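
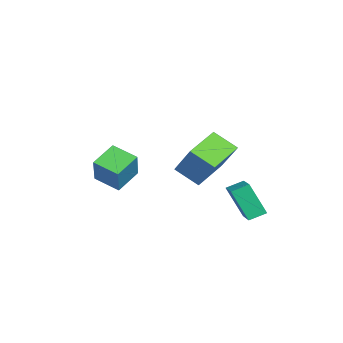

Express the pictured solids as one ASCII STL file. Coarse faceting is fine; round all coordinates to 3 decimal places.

solid 
facet normal -0.502 -0.317 -0.805
outer loop
vertex -2.901 0.045 -2.498
vertex -4.516 1.303 -1.986
vertex -2.288 1.166 -3.321
endloop
endfacet
facet normal 0.765 -0.596 -0.242
outer loop
vertex -1.224 1.837 -1.614
vertex -2.901 0.045 -2.498
vertex -2.288 1.166 -3.321
endloop
endfacet
facet normal -0.502 -0.317 -0.805
outer loop
vertex -2.288 1.166 -3.321
vertex -4.516 1.303 -1.986
vertex -3.903 2.424 -2.809
endloop
endfacet
facet normal 0.403 0.738 -0.541
outer loop
vertex -3.903 2.424 -2.809
vertex -1.224 1.837 -1.614
vertex -2.288 1.166 -3.321
endloop
endfacet
facet normal -0.403 -0.738 0.541
outer loop
vertex -2.901 0.045 -2.498
vertex -3.452 1.974 -0.279
vertex -4.516 1.303 -1.986
endloop
endfacet
facet normal 0.765 -0.596 -0.242
outer loop
vertex -1.837 0.716 -0.791
vertex -2.901 0.045 -2.498
vertex -1.224 1.837 -1.614
endloop
endfacet
facet normal -0.403 -0.738 0.541
outer loop
vertex -1.837 0.716 -0.791
vertex -3.452 1.974 -0.279
vertex -2.901 0.045 -2.498
endloop
endfacet
facet normal -0.765 0.596 0.242
outer loop
vertex -4.516 1.303 -1.986
vertex -3.452 1.974 -0.279
vertex -3.903 2.424 -2.809
endloop
endfacet
facet normal 0.403 0.738 -0.541
outer loop
vertex -2.839 3.095 -1.102
vertex -1.224 1.837 -1.614
vertex -3.903 2.424 -2.809
endloop
endfacet
facet normal -0.765 0.596 0.242
outer loop
vertex -3.903 2.424 -2.809
vertex -3.452 1.974 -0.279
vertex -2.839 3.095 -1.102
endloop
endfacet
facet normal 0.502 0.317 0.805
outer loop
vertex -2.839 3.095 -1.102
vertex -1.837 0.716 -0.791
vertex -1.224 1.837 -1.614
endloop
endfacet
facet normal 0.502 0.317 0.805
outer loop
vertex -3.452 1.974 -0.279
vertex -1.837 0.716 -0.791
vertex -2.839 3.095 -1.102
endloop
endfacet
facet normal -0.648 0.631 0.428
outer loop
vertex 1.29 -3.041 1.183
vertex 2.053 -1.971 0.761
vertex 0.388 -2.975 -0.28
endloop
endfacet
facet normal -0.553 -0.775 0.306
outer loop
vertex 1.327 -3.889 -0.901
vertex 1.29 -3.041 1.183
vertex 0.388 -2.975 -0.28
endloop
endfacet
facet normal -0.648 0.631 0.428
outer loop
vertex 0.388 -2.975 -0.28
vertex 2.053 -1.971 0.761
vertex 1.151 -1.905 -0.702
endloop
endfacet
facet normal -0.525 0.039 -0.850
outer loop
vertex 1.151 -1.905 -0.702
vertex 1.327 -3.889 -0.901
vertex 0.388 -2.975 -0.28
endloop
endfacet
facet normal 0.525 -0.039 0.850
outer loop
vertex 1.29 -3.041 1.183
vertex 2.992 -2.885 0.14
vertex 2.053 -1.971 0.761
endloop
endfacet
facet normal -0.553 -0.775 0.306
outer loop
vertex 2.229 -3.955 0.562
vertex 1.29 -3.041 1.183
vertex 1.327 -3.889 -0.901
endloop
endfacet
facet normal 0.525 -0.039 0.850
outer loop
vertex 2.229 -3.955 0.562
vertex 2.992 -2.885 0.14
vertex 1.29 -3.041 1.183
endloop
endfacet
facet normal 0.553 0.775 -0.306
outer loop
vertex 2.053 -1.971 0.761
vertex 2.992 -2.885 0.14
vertex 1.151 -1.905 -0.702
endloop
endfacet
facet normal -0.525 0.039 -0.850
outer loop
vertex 2.09 -2.819 -1.323
vertex 1.327 -3.889 -0.901
vertex 1.151 -1.905 -0.702
endloop
endfacet
facet normal 0.553 0.775 -0.306
outer loop
vertex 1.151 -1.905 -0.702
vertex 2.992 -2.885 0.14
vertex 2.09 -2.819 -1.323
endloop
endfacet
facet normal 0.648 -0.631 -0.428
outer loop
vertex 2.09 -2.819 -1.323
vertex 2.229 -3.955 0.562
vertex 1.327 -3.889 -0.901
endloop
endfacet
facet normal 0.648 -0.631 -0.428
outer loop
vertex 2.992 -2.885 0.14
vertex 2.229 -3.955 0.562
vertex 2.09 -2.819 -1.323
endloop
endfacet
facet normal -0.944 -0.051 -0.327
outer loop
vertex 0.466 2.195 -2.159
vertex 0.298 3.049 -1.806
vertex 0.986 2.967 -3.78
endloop
endfacet
facet normal 0.179 -0.909 -0.376
outer loop
vertex 2.562 3.051 -3.234
vertex 0.466 2.195 -2.159
vertex 0.986 2.967 -3.78
endloop
endfacet
facet normal -0.944 -0.051 -0.327
outer loop
vertex 0.986 2.967 -3.78
vertex 0.298 3.049 -1.806
vertex 0.818 3.822 -3.427
endloop
endfacet
facet normal 0.278 0.413 -0.867
outer loop
vertex 0.818 3.822 -3.427
vertex 2.562 3.051 -3.234
vertex 0.986 2.967 -3.78
endloop
endfacet
facet normal -0.278 -0.413 0.867
outer loop
vertex 0.466 2.195 -2.159
vertex 1.874 3.133 -1.26
vertex 0.298 3.049 -1.806
endloop
endfacet
facet normal 0.178 -0.909 -0.376
outer loop
vertex 2.042 2.278 -1.613
vertex 0.466 2.195 -2.159
vertex 2.562 3.051 -3.234
endloop
endfacet
facet normal -0.279 -0.413 0.867
outer loop
vertex 2.042 2.278 -1.613
vertex 1.874 3.133 -1.26
vertex 0.466 2.195 -2.159
endloop
endfacet
facet normal -0.179 0.909 0.376
outer loop
vertex 0.298 3.049 -1.806
vertex 1.874 3.133 -1.26
vertex 0.818 3.822 -3.427
endloop
endfacet
facet normal 0.279 0.413 -0.867
outer loop
vertex 2.394 3.905 -2.881
vertex 2.562 3.051 -3.234
vertex 0.818 3.822 -3.427
endloop
endfacet
facet normal -0.178 0.909 0.376
outer loop
vertex 0.818 3.822 -3.427
vertex 1.874 3.133 -1.26
vertex 2.394 3.905 -2.881
endloop
endfacet
facet normal 0.944 0.051 0.327
outer loop
vertex 2.394 3.905 -2.881
vertex 2.042 2.278 -1.613
vertex 2.562 3.051 -3.234
endloop
endfacet
facet normal 0.944 0.051 0.327
outer loop
vertex 1.874 3.133 -1.26
vertex 2.042 2.278 -1.613
vertex 2.394 3.905 -2.881
endloop
endfacet

endsolid


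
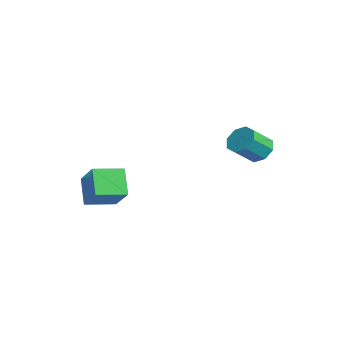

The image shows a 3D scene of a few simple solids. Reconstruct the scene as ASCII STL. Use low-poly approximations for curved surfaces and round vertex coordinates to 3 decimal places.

solid 
facet normal -0.281 0.736 -0.616
outer loop
vertex 1.69 2.095 -0.495
vertex 1.331 2.453 0.097
vertex 2.049 2.474 -0.206
endloop
endfacet
facet normal 0.747 -0.234 -0.622
outer loop
vertex 1.69 2.095 -0.495
vertex 2.049 2.474 -0.206
vertex 2.068 1.109 0.33
endloop
endfacet
facet normal 0.748 -0.234 -0.622
outer loop
vertex 2.068 1.109 0.33
vertex 2.049 2.474 -0.206
vertex 2.427 1.489 0.619
endloop
endfacet
facet normal 0.283 -0.736 0.615
outer loop
vertex 2.068 1.109 0.33
vertex 2.427 1.489 0.619
vertex 1.709 1.467 0.923
endloop
endfacet
facet normal -0.282 0.735 -0.617
outer loop
vertex 2.049 2.474 -0.206
vertex 1.331 2.453 0.097
vertex 1.987 2.841 0.26
endloop
endfacet
facet normal 0.954 0.285 -0.097
outer loop
vertex 2.049 2.474 -0.206
vertex 1.987 2.841 0.26
vertex 2.427 1.489 0.619
endloop
endfacet
facet normal 0.954 0.284 -0.099
outer loop
vertex 2.427 1.489 0.619
vertex 1.987 2.841 0.26
vertex 2.366 1.856 1.085
endloop
endfacet
facet normal 0.283 -0.735 0.616
outer loop
vertex 2.427 1.489 0.619
vertex 2.366 1.856 1.085
vertex 1.709 1.467 0.923
endloop
endfacet
facet normal -0.282 0.736 -0.615
outer loop
vertex 1.987 2.841 0.26
vertex 1.331 2.453 0.097
vertex 1.541 2.981 0.632
endloop
endfacet
facet normal 0.602 0.636 0.483
outer loop
vertex 1.987 2.841 0.26
vertex 1.541 2.981 0.632
vertex 2.366 1.856 1.085
endloop
endfacet
facet normal 0.602 0.636 0.484
outer loop
vertex 2.366 1.856 1.085
vertex 1.541 2.981 0.632
vertex 1.92 1.995 1.457
endloop
endfacet
facet normal 0.284 -0.736 0.615
outer loop
vertex 2.366 1.856 1.085
vertex 1.92 1.995 1.457
vertex 1.709 1.467 0.923
endloop
endfacet
facet normal -0.283 0.736 -0.615
outer loop
vertex 1.541 2.981 0.632
vertex 1.331 2.453 0.097
vertex 0.972 2.811 0.69
endloop
endfacet
facet normal -0.104 0.614 0.782
outer loop
vertex 1.541 2.981 0.632
vertex 0.972 2.811 0.69
vertex 1.92 1.995 1.457
endloop
endfacet
facet normal -0.104 0.615 0.782
outer loop
vertex 1.92 1.995 1.457
vertex 0.972 2.811 0.69
vertex 1.35 1.825 1.515
endloop
endfacet
facet normal 0.282 -0.736 0.616
outer loop
vertex 1.92 1.995 1.457
vertex 1.35 1.825 1.515
vertex 1.709 1.467 0.923
endloop
endfacet
facet normal -0.283 0.736 -0.615
outer loop
vertex 0.972 2.811 0.69
vertex 1.331 2.453 0.097
vertex 0.613 2.431 0.401
endloop
endfacet
facet normal -0.748 0.234 0.622
outer loop
vertex 0.972 2.811 0.69
vertex 0.613 2.431 0.401
vertex 1.35 1.825 1.515
endloop
endfacet
facet normal -0.747 0.234 0.622
outer loop
vertex 1.35 1.825 1.515
vertex 0.613 2.431 0.401
vertex 0.991 1.446 1.226
endloop
endfacet
facet normal 0.281 -0.736 0.616
outer loop
vertex 1.35 1.825 1.515
vertex 0.991 1.446 1.226
vertex 1.709 1.467 0.923
endloop
endfacet
facet normal -0.283 0.735 -0.616
outer loop
vertex 0.613 2.431 0.401
vertex 1.331 2.453 0.097
vertex 0.674 2.064 -0.065
endloop
endfacet
facet normal -0.954 -0.284 0.098
outer loop
vertex 0.613 2.431 0.401
vertex 0.674 2.064 -0.065
vertex 0.991 1.446 1.226
endloop
endfacet
facet normal -0.954 -0.285 0.098
outer loop
vertex 0.991 1.446 1.226
vertex 0.674 2.064 -0.065
vertex 1.053 1.079 0.76
endloop
endfacet
facet normal 0.282 -0.735 0.617
outer loop
vertex 0.991 1.446 1.226
vertex 1.053 1.079 0.76
vertex 1.709 1.467 0.923
endloop
endfacet
facet normal -0.284 0.736 -0.615
outer loop
vertex 0.674 2.064 -0.065
vertex 1.331 2.453 0.097
vertex 1.12 1.925 -0.437
endloop
endfacet
facet normal -0.601 -0.636 -0.483
outer loop
vertex 0.674 2.064 -0.065
vertex 1.12 1.925 -0.437
vertex 1.053 1.079 0.76
endloop
endfacet
facet normal -0.602 -0.636 -0.483
outer loop
vertex 1.053 1.079 0.76
vertex 1.12 1.925 -0.437
vertex 1.499 0.939 0.388
endloop
endfacet
facet normal 0.282 -0.736 0.615
outer loop
vertex 1.053 1.079 0.76
vertex 1.499 0.939 0.388
vertex 1.709 1.467 0.923
endloop
endfacet
facet normal -0.282 0.736 -0.616
outer loop
vertex 1.12 1.925 -0.437
vertex 1.331 2.453 0.097
vertex 1.69 2.095 -0.495
endloop
endfacet
facet normal 0.104 -0.615 -0.782
outer loop
vertex 1.12 1.925 -0.437
vertex 1.69 2.095 -0.495
vertex 1.499 0.939 0.388
endloop
endfacet
facet normal 0.104 -0.615 -0.782
outer loop
vertex 1.499 0.939 0.388
vertex 1.69 2.095 -0.495
vertex 2.068 1.109 0.33
endloop
endfacet
facet normal 0.283 -0.736 0.615
outer loop
vertex 1.499 0.939 0.388
vertex 2.068 1.109 0.33
vertex 1.709 1.467 0.923
endloop
endfacet
facet normal -0.621 0.063 0.781
outer loop
vertex -2.307 -4.045 -1.712
vertex -2.37 -2.566 -1.881
vertex -3.754 -4.237 -2.848
endloop
endfacet
facet normal 0.043 -0.993 0.113
outer loop
vertex -2.79 -4.334 -4.059
vertex -2.307 -4.045 -1.712
vertex -3.754 -4.237 -2.848
endloop
endfacet
facet normal -0.622 0.063 0.781
outer loop
vertex -3.754 -4.237 -2.848
vertex -2.37 -2.566 -1.881
vertex -3.817 -2.758 -3.018
endloop
endfacet
facet normal -0.782 -0.104 -0.614
outer loop
vertex -3.817 -2.758 -3.018
vertex -2.79 -4.334 -4.059
vertex -3.754 -4.237 -2.848
endloop
endfacet
facet normal 0.782 0.104 0.614
outer loop
vertex -2.307 -4.045 -1.712
vertex -1.406 -2.663 -3.092
vertex -2.37 -2.566 -1.881
endloop
endfacet
facet normal 0.043 -0.993 0.113
outer loop
vertex -1.343 -4.142 -2.922
vertex -2.307 -4.045 -1.712
vertex -2.79 -4.334 -4.059
endloop
endfacet
facet normal 0.782 0.104 0.615
outer loop
vertex -1.343 -4.142 -2.922
vertex -1.406 -2.663 -3.092
vertex -2.307 -4.045 -1.712
endloop
endfacet
facet normal -0.043 0.993 -0.113
outer loop
vertex -2.37 -2.566 -1.881
vertex -1.406 -2.663 -3.092
vertex -3.817 -2.758 -3.018
endloop
endfacet
facet normal -0.782 -0.104 -0.615
outer loop
vertex -2.853 -2.855 -4.228
vertex -2.79 -4.334 -4.059
vertex -3.817 -2.758 -3.018
endloop
endfacet
facet normal -0.043 0.993 -0.114
outer loop
vertex -3.817 -2.758 -3.018
vertex -1.406 -2.663 -3.092
vertex -2.853 -2.855 -4.228
endloop
endfacet
facet normal 0.622 -0.063 -0.781
outer loop
vertex -2.853 -2.855 -4.228
vertex -1.343 -4.142 -2.922
vertex -2.79 -4.334 -4.059
endloop
endfacet
facet normal 0.621 -0.063 -0.781
outer loop
vertex -1.406 -2.663 -3.092
vertex -1.343 -4.142 -2.922
vertex -2.853 -2.855 -4.228
endloop
endfacet

endsolid


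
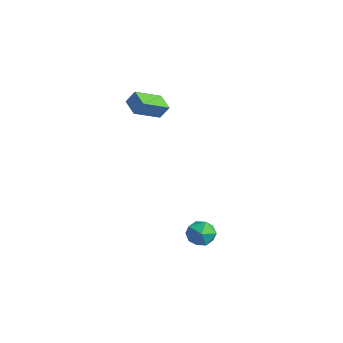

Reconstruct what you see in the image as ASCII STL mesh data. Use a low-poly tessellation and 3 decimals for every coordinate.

solid 
facet normal -0.354 -0.413 -0.839
outer loop
vertex -3.01 0.537 3.304
vertex -4.095 0.704 3.68
vertex -3.035 2.192 2.499
endloop
endfacet
facet normal 0.935 -0.144 -0.324
outer loop
vertex -2.705 2.576 3.28
vertex -3.01 0.537 3.304
vertex -3.035 2.192 2.499
endloop
endfacet
facet normal -0.355 -0.413 -0.839
outer loop
vertex -3.035 2.192 2.499
vertex -4.095 0.704 3.68
vertex -4.12 2.358 2.876
endloop
endfacet
facet normal -0.014 0.900 -0.436
outer loop
vertex -4.12 2.358 2.876
vertex -2.705 2.576 3.28
vertex -3.035 2.192 2.499
endloop
endfacet
facet normal 0.013 -0.899 0.437
outer loop
vertex -3.01 0.537 3.304
vertex -3.765 1.088 4.461
vertex -4.095 0.704 3.68
endloop
endfacet
facet normal 0.935 -0.144 -0.325
outer loop
vertex -2.68 0.922 4.084
vertex -3.01 0.537 3.304
vertex -2.705 2.576 3.28
endloop
endfacet
facet normal 0.015 -0.899 0.438
outer loop
vertex -2.68 0.922 4.084
vertex -3.765 1.088 4.461
vertex -3.01 0.537 3.304
endloop
endfacet
facet normal -0.935 0.144 0.324
outer loop
vertex -4.095 0.704 3.68
vertex -3.765 1.088 4.461
vertex -4.12 2.358 2.876
endloop
endfacet
facet normal -0.013 0.899 -0.438
outer loop
vertex -3.79 2.743 3.656
vertex -2.705 2.576 3.28
vertex -4.12 2.358 2.876
endloop
endfacet
facet normal -0.935 0.144 0.325
outer loop
vertex -4.12 2.358 2.876
vertex -3.765 1.088 4.461
vertex -3.79 2.743 3.656
endloop
endfacet
facet normal 0.354 0.413 0.839
outer loop
vertex -3.79 2.743 3.656
vertex -2.68 0.922 4.084
vertex -2.705 2.576 3.28
endloop
endfacet
facet normal 0.355 0.413 0.839
outer loop
vertex -3.765 1.088 4.461
vertex -2.68 0.922 4.084
vertex -3.79 2.743 3.656
endloop
endfacet
facet normal 0.315 0.744 0.590
outer loop
vertex 2.04 2.214 -3.308
vertex 2.293 1.591 -2.657
vertex 2.904 1.854 -3.315
endloop
endfacet
facet normal 0.382 0.919 -0.099
outer loop
vertex 2.04 2.214 -3.308
vertex 2.904 1.854 -3.315
vertex 2.436 1.962 -4.118
endloop
endfacet
facet normal -0.263 0.877 -0.402
outer loop
vertex 2.04 2.214 -3.308
vertex 2.436 1.962 -4.118
vertex 1.535 1.766 -3.956
endloop
endfacet
facet normal -0.729 0.677 0.101
outer loop
vertex 2.04 2.214 -3.308
vertex 1.535 1.766 -3.956
vertex 1.447 1.537 -3.053
endloop
endfacet
facet normal -0.372 0.594 0.713
outer loop
vertex 2.04 2.214 -3.308
vertex 1.447 1.537 -3.053
vertex 2.293 1.591 -2.657
endloop
endfacet
facet normal 0.803 0.433 -0.410
outer loop
vertex 2.436 1.962 -4.118
vertex 2.904 1.854 -3.315
vertex 2.933 1.183 -3.967
endloop
endfacet
facet normal 0.694 0.151 0.704
outer loop
vertex 2.904 1.854 -3.315
vertex 2.293 1.591 -2.657
vertex 2.845 0.954 -3.064
endloop
endfacet
facet normal -0.417 -0.091 0.904
outer loop
vertex 2.293 1.591 -2.657
vertex 1.447 1.537 -3.053
vertex 1.944 0.758 -2.902
endloop
endfacet
facet normal -0.995 0.041 -0.087
outer loop
vertex 1.447 1.537 -3.053
vertex 1.535 1.766 -3.956
vertex 1.476 0.866 -3.705
endloop
endfacet
facet normal -0.241 0.365 -0.899
outer loop
vertex 1.535 1.766 -3.956
vertex 2.436 1.962 -4.118
vertex 2.087 1.129 -4.363
endloop
endfacet
facet normal 0.729 -0.677 -0.101
outer loop
vertex 2.34 0.506 -3.712
vertex 2.933 1.183 -3.967
vertex 2.845 0.954 -3.064
endloop
endfacet
facet normal 0.263 -0.877 0.402
outer loop
vertex 2.34 0.506 -3.712
vertex 2.845 0.954 -3.064
vertex 1.944 0.758 -2.902
endloop
endfacet
facet normal -0.382 -0.919 0.099
outer loop
vertex 2.34 0.506 -3.712
vertex 1.944 0.758 -2.902
vertex 1.476 0.866 -3.705
endloop
endfacet
facet normal -0.315 -0.744 -0.590
outer loop
vertex 2.34 0.506 -3.712
vertex 1.476 0.866 -3.705
vertex 2.087 1.129 -4.363
endloop
endfacet
facet normal 0.372 -0.594 -0.713
outer loop
vertex 2.34 0.506 -3.712
vertex 2.087 1.129 -4.363
vertex 2.933 1.183 -3.967
endloop
endfacet
facet normal 0.995 -0.041 0.087
outer loop
vertex 2.845 0.954 -3.064
vertex 2.933 1.183 -3.967
vertex 2.904 1.854 -3.315
endloop
endfacet
facet normal 0.241 -0.365 0.899
outer loop
vertex 1.944 0.758 -2.902
vertex 2.845 0.954 -3.064
vertex 2.293 1.591 -2.657
endloop
endfacet
facet normal -0.803 -0.433 0.410
outer loop
vertex 1.476 0.866 -3.705
vertex 1.944 0.758 -2.902
vertex 1.447 1.537 -3.053
endloop
endfacet
facet normal -0.694 -0.151 -0.704
outer loop
vertex 2.087 1.129 -4.363
vertex 1.476 0.866 -3.705
vertex 1.535 1.766 -3.956
endloop
endfacet
facet normal 0.417 0.091 -0.904
outer loop
vertex 2.933 1.183 -3.967
vertex 2.087 1.129 -4.363
vertex 2.436 1.962 -4.118
endloop
endfacet

endsolid


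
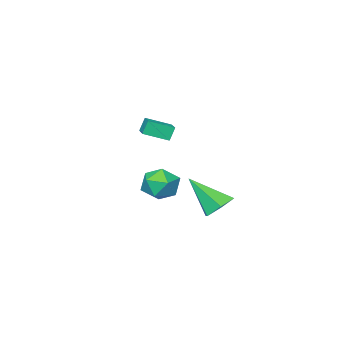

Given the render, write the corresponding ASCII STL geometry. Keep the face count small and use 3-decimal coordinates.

solid 
facet normal -0.225 0.633 0.741
outer loop
vertex 0.988 0.438 -3.148
vertex 1.664 -0.029 -2.544
vertex 1.957 0.756 -3.126
endloop
endfacet
facet normal -0.312 0.944 0.103
outer loop
vertex 0.988 0.438 -3.148
vertex 1.957 0.756 -3.126
vertex 1.463 0.69 -4.015
endloop
endfacet
facet normal -0.785 0.559 -0.267
outer loop
vertex 0.988 0.438 -3.148
vertex 1.463 0.69 -4.015
vertex 0.864 -0.135 -3.983
endloop
endfacet
facet normal -0.990 0.010 0.140
outer loop
vertex 0.988 0.438 -3.148
vertex 0.864 -0.135 -3.983
vertex 0.988 -0.579 -3.074
endloop
endfacet
facet normal -0.644 0.056 0.763
outer loop
vertex 0.988 0.438 -3.148
vertex 0.988 -0.579 -3.074
vertex 1.664 -0.029 -2.544
endloop
endfacet
facet normal 0.312 0.919 -0.242
outer loop
vertex 1.463 0.69 -4.015
vertex 1.957 0.756 -3.126
vertex 2.432 0.379 -3.946
endloop
endfacet
facet normal 0.453 0.416 0.789
outer loop
vertex 1.957 0.756 -3.126
vertex 1.664 -0.029 -2.544
vertex 2.556 -0.065 -3.037
endloop
endfacet
facet normal -0.225 -0.518 0.825
outer loop
vertex 1.664 -0.029 -2.544
vertex 0.988 -0.579 -3.074
vertex 1.957 -0.89 -3.005
endloop
endfacet
facet normal -0.785 -0.592 -0.182
outer loop
vertex 0.988 -0.579 -3.074
vertex 0.864 -0.135 -3.983
vertex 1.463 -0.956 -3.894
endloop
endfacet
facet normal -0.453 0.296 -0.841
outer loop
vertex 0.864 -0.135 -3.983
vertex 1.463 0.69 -4.015
vertex 1.756 -0.171 -4.476
endloop
endfacet
facet normal 0.990 -0.010 -0.140
outer loop
vertex 2.432 -0.638 -3.872
vertex 2.432 0.379 -3.946
vertex 2.556 -0.065 -3.037
endloop
endfacet
facet normal 0.785 -0.559 0.267
outer loop
vertex 2.432 -0.638 -3.872
vertex 2.556 -0.065 -3.037
vertex 1.957 -0.89 -3.005
endloop
endfacet
facet normal 0.312 -0.944 -0.103
outer loop
vertex 2.432 -0.638 -3.872
vertex 1.957 -0.89 -3.005
vertex 1.463 -0.956 -3.894
endloop
endfacet
facet normal 0.225 -0.633 -0.741
outer loop
vertex 2.432 -0.638 -3.872
vertex 1.463 -0.956 -3.894
vertex 1.756 -0.171 -4.476
endloop
endfacet
facet normal 0.644 -0.056 -0.763
outer loop
vertex 2.432 -0.638 -3.872
vertex 1.756 -0.171 -4.476
vertex 2.432 0.379 -3.946
endloop
endfacet
facet normal 0.785 0.592 0.182
outer loop
vertex 2.556 -0.065 -3.037
vertex 2.432 0.379 -3.946
vertex 1.957 0.756 -3.126
endloop
endfacet
facet normal 0.453 -0.296 0.841
outer loop
vertex 1.957 -0.89 -3.005
vertex 2.556 -0.065 -3.037
vertex 1.664 -0.029 -2.544
endloop
endfacet
facet normal -0.312 -0.919 0.242
outer loop
vertex 1.463 -0.956 -3.894
vertex 1.957 -0.89 -3.005
vertex 0.988 -0.579 -3.074
endloop
endfacet
facet normal -0.453 -0.416 -0.789
outer loop
vertex 1.756 -0.171 -4.476
vertex 1.463 -0.956 -3.894
vertex 0.864 -0.135 -3.983
endloop
endfacet
facet normal 0.225 0.518 -0.825
outer loop
vertex 2.432 0.379 -3.946
vertex 1.756 -0.171 -4.476
vertex 1.463 0.69 -4.015
endloop
endfacet
facet normal -0.344 0.602 -0.721
outer loop
vertex 1.239 2.653 -4.756
vertex 0.388 2.51 -4.469
vertex 0.874 3.199 -4.126
endloop
endfacet
facet normal 0.915 0.289 0.280
outer loop
vertex 1.239 2.653 -4.756
vertex 0.874 3.199 -4.126
vertex 1.132 1.21 -2.911
endloop
endfacet
facet normal -0.344 0.602 -0.721
outer loop
vertex 0.874 3.199 -4.126
vertex 0.388 2.51 -4.469
vertex 0.022 3.055 -3.839
endloop
endfacet
facet normal 0.189 0.530 0.827
outer loop
vertex 0.874 3.199 -4.126
vertex 0.022 3.055 -3.839
vertex 1.132 1.21 -2.911
endloop
endfacet
facet normal -0.345 0.601 -0.721
outer loop
vertex 0.022 3.055 -3.839
vertex 0.388 2.51 -4.469
vertex -0.464 2.366 -4.181
endloop
endfacet
facet normal -0.607 0.034 0.794
outer loop
vertex 0.022 3.055 -3.839
vertex -0.464 2.366 -4.181
vertex 1.132 1.21 -2.911
endloop
endfacet
facet normal -0.345 0.601 -0.721
outer loop
vertex -0.464 2.366 -4.181
vertex 0.388 2.51 -4.469
vertex -0.098 1.821 -4.811
endloop
endfacet
facet normal -0.679 -0.703 0.213
outer loop
vertex -0.464 2.366 -4.181
vertex -0.098 1.821 -4.811
vertex 1.132 1.21 -2.911
endloop
endfacet
facet normal -0.344 0.601 -0.722
outer loop
vertex -0.098 1.821 -4.811
vertex 0.388 2.51 -4.469
vertex 0.754 1.964 -5.098
endloop
endfacet
facet normal 0.046 -0.942 -0.333
outer loop
vertex -0.098 1.821 -4.811
vertex 0.754 1.964 -5.098
vertex 1.132 1.21 -2.911
endloop
endfacet
facet normal -0.344 0.601 -0.722
outer loop
vertex 0.754 1.964 -5.098
vertex 0.388 2.51 -4.469
vertex 1.239 2.653 -4.756
endloop
endfacet
facet normal 0.844 -0.445 -0.299
outer loop
vertex 0.754 1.964 -5.098
vertex 1.239 2.653 -4.756
vertex 1.132 1.21 -2.911
endloop
endfacet
facet normal -0.750 0.570 -0.336
outer loop
vertex -1.864 -3.733 -1.564
vertex -0.999 -2.386 -1.208
vertex -1.533 -3.745 -2.324
endloop
endfacet
facet normal -0.527 -0.821 -0.217
outer loop
vertex -0.521 -4.514 -1.872
vertex -1.864 -3.733 -1.564
vertex -1.533 -3.745 -2.324
endloop
endfacet
facet normal -0.750 0.570 -0.335
outer loop
vertex -1.533 -3.745 -2.324
vertex -0.999 -2.386 -1.208
vertex -0.668 -2.398 -1.969
endloop
endfacet
facet normal 0.399 -0.014 -0.917
outer loop
vertex -0.668 -2.398 -1.969
vertex -0.521 -4.514 -1.872
vertex -1.533 -3.745 -2.324
endloop
endfacet
facet normal -0.399 0.014 0.917
outer loop
vertex -1.864 -3.733 -1.564
vertex 0.013 -3.155 -0.756
vertex -0.999 -2.386 -1.208
endloop
endfacet
facet normal -0.527 -0.822 -0.216
outer loop
vertex -0.852 -4.502 -1.111
vertex -1.864 -3.733 -1.564
vertex -0.521 -4.514 -1.872
endloop
endfacet
facet normal -0.399 0.015 0.917
outer loop
vertex -0.852 -4.502 -1.111
vertex 0.013 -3.155 -0.756
vertex -1.864 -3.733 -1.564
endloop
endfacet
facet normal 0.528 0.821 0.216
outer loop
vertex -0.999 -2.386 -1.208
vertex 0.013 -3.155 -0.756
vertex -0.668 -2.398 -1.969
endloop
endfacet
facet normal 0.399 -0.014 -0.917
outer loop
vertex 0.344 -3.167 -1.516
vertex -0.521 -4.514 -1.872
vertex -0.668 -2.398 -1.969
endloop
endfacet
facet normal 0.527 0.822 0.217
outer loop
vertex -0.668 -2.398 -1.969
vertex 0.013 -3.155 -0.756
vertex 0.344 -3.167 -1.516
endloop
endfacet
facet normal 0.750 -0.570 0.335
outer loop
vertex 0.344 -3.167 -1.516
vertex -0.852 -4.502 -1.111
vertex -0.521 -4.514 -1.872
endloop
endfacet
facet normal 0.750 -0.570 0.336
outer loop
vertex 0.013 -3.155 -0.756
vertex -0.852 -4.502 -1.111
vertex 0.344 -3.167 -1.516
endloop
endfacet

endsolid


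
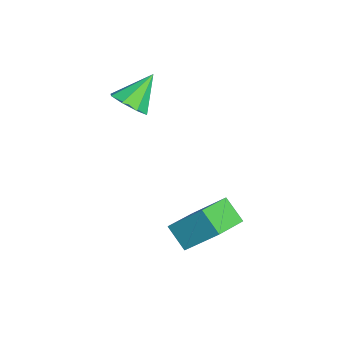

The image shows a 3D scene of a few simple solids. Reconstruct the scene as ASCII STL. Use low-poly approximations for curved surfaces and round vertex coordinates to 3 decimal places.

solid 
facet normal -0.786 0.569 -0.241
outer loop
vertex 2.869 0.513 -2.629
vertex 3.64 1.197 -3.531
vertex 2.325 -0.885 -4.154
endloop
endfacet
facet normal -0.563 -0.500 0.659
outer loop
vertex 3.78 -1.937 -3.709
vertex 2.869 0.513 -2.629
vertex 2.325 -0.885 -4.154
endloop
endfacet
facet normal -0.786 0.569 -0.241
outer loop
vertex 2.325 -0.885 -4.154
vertex 3.64 1.197 -3.531
vertex 3.096 -0.201 -5.057
endloop
endfacet
facet normal -0.255 -0.654 -0.713
outer loop
vertex 3.096 -0.201 -5.057
vertex 3.78 -1.937 -3.709
vertex 2.325 -0.885 -4.154
endloop
endfacet
facet normal 0.254 0.653 0.713
outer loop
vertex 2.869 0.513 -2.629
vertex 5.095 0.145 -3.086
vertex 3.64 1.197 -3.531
endloop
endfacet
facet normal -0.563 -0.500 0.658
outer loop
vertex 4.324 -0.539 -2.183
vertex 2.869 0.513 -2.629
vertex 3.78 -1.937 -3.709
endloop
endfacet
facet normal 0.254 0.654 0.713
outer loop
vertex 4.324 -0.539 -2.183
vertex 5.095 0.145 -3.086
vertex 2.869 0.513 -2.629
endloop
endfacet
facet normal 0.563 0.500 -0.658
outer loop
vertex 3.64 1.197 -3.531
vertex 5.095 0.145 -3.086
vertex 3.096 -0.201 -5.057
endloop
endfacet
facet normal -0.254 -0.654 -0.713
outer loop
vertex 4.551 -1.253 -4.611
vertex 3.78 -1.937 -3.709
vertex 3.096 -0.201 -5.057
endloop
endfacet
facet normal 0.563 0.499 -0.659
outer loop
vertex 3.096 -0.201 -5.057
vertex 5.095 0.145 -3.086
vertex 4.551 -1.253 -4.611
endloop
endfacet
facet normal 0.786 -0.569 0.241
outer loop
vertex 4.551 -1.253 -4.611
vertex 4.324 -0.539 -2.183
vertex 3.78 -1.937 -3.709
endloop
endfacet
facet normal 0.787 -0.569 0.241
outer loop
vertex 5.095 0.145 -3.086
vertex 4.324 -0.539 -2.183
vertex 4.551 -1.253 -4.611
endloop
endfacet
facet normal 0.426 -0.558 -0.712
outer loop
vertex -0.021 -3.807 1.272
vertex -0.725 -3.531 0.634
vertex 0.164 -3.179 0.89
endloop
endfacet
facet normal 0.600 0.279 0.750
outer loop
vertex -0.021 -3.807 1.272
vertex 0.164 -3.179 0.89
vertex -1.535 -2.469 1.986
endloop
endfacet
facet normal 0.426 -0.559 -0.711
outer loop
vertex 0.164 -3.179 0.89
vertex -0.725 -3.531 0.634
vertex -0.172 -2.758 0.358
endloop
endfacet
facet normal 0.526 0.797 0.299
outer loop
vertex 0.164 -3.179 0.89
vertex -0.172 -2.758 0.358
vertex -1.535 -2.469 1.986
endloop
endfacet
facet normal 0.426 -0.559 -0.711
outer loop
vertex -0.172 -2.758 0.358
vertex -0.725 -3.531 0.634
vertex -0.832 -2.789 -0.013
endloop
endfacet
facet normal 0.036 0.989 -0.146
outer loop
vertex -0.172 -2.758 0.358
vertex -0.832 -2.789 -0.013
vertex -1.535 -2.469 1.986
endloop
endfacet
facet normal 0.425 -0.559 -0.712
outer loop
vertex -0.832 -2.789 -0.013
vertex -0.725 -3.531 0.634
vertex -1.43 -3.254 -0.005
endloop
endfacet
facet normal -0.583 0.745 -0.324
outer loop
vertex -0.832 -2.789 -0.013
vertex -1.43 -3.254 -0.005
vertex -1.535 -2.469 1.986
endloop
endfacet
facet normal 0.426 -0.558 -0.712
outer loop
vertex -1.43 -3.254 -0.005
vertex -0.725 -3.531 0.634
vertex -1.615 -3.882 0.377
endloop
endfacet
facet normal -0.970 0.205 -0.132
outer loop
vertex -1.43 -3.254 -0.005
vertex -1.615 -3.882 0.377
vertex -1.535 -2.469 1.986
endloop
endfacet
facet normal 0.426 -0.559 -0.711
outer loop
vertex -1.615 -3.882 0.377
vertex -0.725 -3.531 0.634
vertex -1.279 -4.304 0.91
endloop
endfacet
facet normal -0.896 -0.311 0.318
outer loop
vertex -1.615 -3.882 0.377
vertex -1.279 -4.304 0.91
vertex -1.535 -2.469 1.986
endloop
endfacet
facet normal 0.425 -0.559 -0.712
outer loop
vertex -1.279 -4.304 0.91
vertex -0.725 -3.531 0.634
vertex -0.619 -4.273 1.28
endloop
endfacet
facet normal -0.404 -0.504 0.763
outer loop
vertex -1.279 -4.304 0.91
vertex -0.619 -4.273 1.28
vertex -1.535 -2.469 1.986
endloop
endfacet
facet normal 0.426 -0.559 -0.712
outer loop
vertex -0.619 -4.273 1.28
vertex -0.725 -3.531 0.634
vertex -0.021 -3.807 1.272
endloop
endfacet
facet normal 0.215 -0.259 0.942
outer loop
vertex -0.619 -4.273 1.28
vertex -0.021 -3.807 1.272
vertex -1.535 -2.469 1.986
endloop
endfacet

endsolid


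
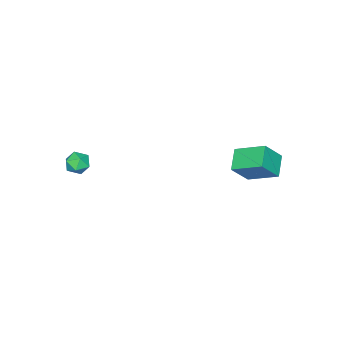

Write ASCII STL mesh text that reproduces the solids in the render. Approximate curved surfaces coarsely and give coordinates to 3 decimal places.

solid 
facet normal -0.588 0.267 -0.764
outer loop
vertex -3.911 3.045 -4.646
vertex -4.256 4.768 -3.778
vertex -2.774 3.613 -5.322
endloop
endfacet
facet normal 0.176 -0.879 -0.443
outer loop
vertex -1.804 3.172 -4.062
vertex -3.911 3.045 -4.646
vertex -2.774 3.613 -5.322
endloop
endfacet
facet normal -0.587 0.268 -0.764
outer loop
vertex -2.774 3.613 -5.322
vertex -4.256 4.768 -3.778
vertex -3.118 5.336 -4.454
endloop
endfacet
facet normal 0.790 0.394 -0.470
outer loop
vertex -3.118 5.336 -4.454
vertex -1.804 3.172 -4.062
vertex -2.774 3.613 -5.322
endloop
endfacet
facet normal -0.790 -0.395 0.470
outer loop
vertex -3.911 3.045 -4.646
vertex -3.286 4.327 -2.518
vertex -4.256 4.768 -3.778
endloop
endfacet
facet normal 0.176 -0.879 -0.443
outer loop
vertex -2.942 2.604 -3.386
vertex -3.911 3.045 -4.646
vertex -1.804 3.172 -4.062
endloop
endfacet
facet normal -0.790 -0.394 0.470
outer loop
vertex -2.942 2.604 -3.386
vertex -3.286 4.327 -2.518
vertex -3.911 3.045 -4.646
endloop
endfacet
facet normal -0.176 0.879 0.443
outer loop
vertex -4.256 4.768 -3.778
vertex -3.286 4.327 -2.518
vertex -3.118 5.336 -4.454
endloop
endfacet
facet normal 0.790 0.395 -0.469
outer loop
vertex -2.149 4.895 -3.194
vertex -1.804 3.172 -4.062
vertex -3.118 5.336 -4.454
endloop
endfacet
facet normal -0.176 0.879 0.443
outer loop
vertex -3.118 5.336 -4.454
vertex -3.286 4.327 -2.518
vertex -2.149 4.895 -3.194
endloop
endfacet
facet normal 0.587 -0.267 0.764
outer loop
vertex -2.149 4.895 -3.194
vertex -2.942 2.604 -3.386
vertex -1.804 3.172 -4.062
endloop
endfacet
facet normal 0.588 -0.267 0.764
outer loop
vertex -3.286 4.327 -2.518
vertex -2.942 2.604 -3.386
vertex -2.149 4.895 -3.194
endloop
endfacet
facet normal -0.257 0.781 -0.569
outer loop
vertex 3.871 -2.439 -3.339
vertex 3.136 -2.5 -3.091
vertex 3.641 -2.052 -2.704
endloop
endfacet
facet normal 0.424 0.834 -0.355
outer loop
vertex 3.871 -2.439 -3.339
vertex 3.641 -2.052 -2.704
vertex 4.333 -2.408 -2.714
endloop
endfacet
facet normal 0.772 0.255 -0.583
outer loop
vertex 3.871 -2.439 -3.339
vertex 4.333 -2.408 -2.714
vertex 4.256 -3.074 -3.107
endloop
endfacet
facet normal 0.307 -0.157 -0.939
outer loop
vertex 3.871 -2.439 -3.339
vertex 4.256 -3.074 -3.107
vertex 3.515 -3.131 -3.34
endloop
endfacet
facet normal -0.328 0.170 -0.929
outer loop
vertex 3.871 -2.439 -3.339
vertex 3.515 -3.131 -3.34
vertex 3.136 -2.5 -3.091
endloop
endfacet
facet normal 0.431 0.828 0.358
outer loop
vertex 4.333 -2.408 -2.714
vertex 3.641 -2.052 -2.704
vertex 3.885 -2.449 -2.08
endloop
endfacet
facet normal -0.669 0.743 0.013
outer loop
vertex 3.641 -2.052 -2.704
vertex 3.136 -2.5 -3.091
vertex 3.144 -2.506 -2.313
endloop
endfacet
facet normal -0.784 -0.246 -0.570
outer loop
vertex 3.136 -2.5 -3.091
vertex 3.515 -3.131 -3.34
vertex 3.067 -3.172 -2.706
endloop
endfacet
facet normal 0.244 -0.772 -0.587
outer loop
vertex 3.515 -3.131 -3.34
vertex 4.256 -3.074 -3.107
vertex 3.759 -3.528 -2.716
endloop
endfacet
facet normal 0.994 -0.108 -0.011
outer loop
vertex 4.256 -3.074 -3.107
vertex 4.333 -2.408 -2.714
vertex 4.264 -3.08 -2.329
endloop
endfacet
facet normal -0.307 0.157 0.939
outer loop
vertex 3.529 -3.141 -2.081
vertex 3.885 -2.449 -2.08
vertex 3.144 -2.506 -2.313
endloop
endfacet
facet normal -0.772 -0.255 0.583
outer loop
vertex 3.529 -3.141 -2.081
vertex 3.144 -2.506 -2.313
vertex 3.067 -3.172 -2.706
endloop
endfacet
facet normal -0.424 -0.834 0.355
outer loop
vertex 3.529 -3.141 -2.081
vertex 3.067 -3.172 -2.706
vertex 3.759 -3.528 -2.716
endloop
endfacet
facet normal 0.257 -0.781 0.569
outer loop
vertex 3.529 -3.141 -2.081
vertex 3.759 -3.528 -2.716
vertex 4.264 -3.08 -2.329
endloop
endfacet
facet normal 0.328 -0.170 0.929
outer loop
vertex 3.529 -3.141 -2.081
vertex 4.264 -3.08 -2.329
vertex 3.885 -2.449 -2.08
endloop
endfacet
facet normal -0.244 0.772 0.587
outer loop
vertex 3.144 -2.506 -2.313
vertex 3.885 -2.449 -2.08
vertex 3.641 -2.052 -2.704
endloop
endfacet
facet normal -0.994 0.108 0.011
outer loop
vertex 3.067 -3.172 -2.706
vertex 3.144 -2.506 -2.313
vertex 3.136 -2.5 -3.091
endloop
endfacet
facet normal -0.431 -0.828 -0.358
outer loop
vertex 3.759 -3.528 -2.716
vertex 3.067 -3.172 -2.706
vertex 3.515 -3.131 -3.34
endloop
endfacet
facet normal 0.669 -0.743 -0.013
outer loop
vertex 4.264 -3.08 -2.329
vertex 3.759 -3.528 -2.716
vertex 4.256 -3.074 -3.107
endloop
endfacet
facet normal 0.784 0.246 0.570
outer loop
vertex 3.885 -2.449 -2.08
vertex 4.264 -3.08 -2.329
vertex 4.333 -2.408 -2.714
endloop
endfacet

endsolid


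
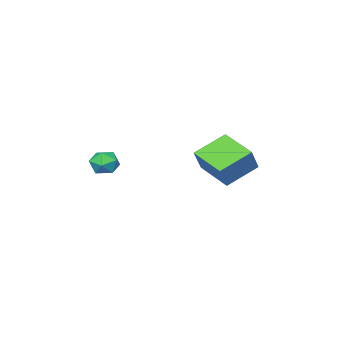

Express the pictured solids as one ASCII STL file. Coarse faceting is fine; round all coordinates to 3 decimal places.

solid 
facet normal -0.526 -0.230 -0.819
outer loop
vertex -2.587 2.489 -1.645
vertex -4.299 2.932 -0.67
vertex -2.441 4.508 -2.307
endloop
endfacet
facet normal 0.848 -0.220 -0.483
outer loop
vertex -1.621 4.868 -1.03
vertex -2.587 2.489 -1.645
vertex -2.441 4.508 -2.307
endloop
endfacet
facet normal -0.526 -0.231 -0.819
outer loop
vertex -2.441 4.508 -2.307
vertex -4.299 2.932 -0.67
vertex -4.154 4.951 -1.332
endloop
endfacet
facet normal 0.068 0.948 -0.311
outer loop
vertex -4.154 4.951 -1.332
vertex -1.621 4.868 -1.03
vertex -2.441 4.508 -2.307
endloop
endfacet
facet normal -0.068 -0.948 0.311
outer loop
vertex -2.587 2.489 -1.645
vertex -3.479 3.292 0.607
vertex -4.299 2.932 -0.67
endloop
endfacet
facet normal 0.848 -0.219 -0.483
outer loop
vertex -1.766 2.849 -0.368
vertex -2.587 2.489 -1.645
vertex -1.621 4.868 -1.03
endloop
endfacet
facet normal -0.068 -0.948 0.311
outer loop
vertex -1.766 2.849 -0.368
vertex -3.479 3.292 0.607
vertex -2.587 2.489 -1.645
endloop
endfacet
facet normal -0.848 0.219 0.483
outer loop
vertex -4.299 2.932 -0.67
vertex -3.479 3.292 0.607
vertex -4.154 4.951 -1.332
endloop
endfacet
facet normal 0.068 0.948 -0.311
outer loop
vertex -3.333 5.311 -0.055
vertex -1.621 4.868 -1.03
vertex -4.154 4.951 -1.332
endloop
endfacet
facet normal -0.848 0.220 0.483
outer loop
vertex -4.154 4.951 -1.332
vertex -3.479 3.292 0.607
vertex -3.333 5.311 -0.055
endloop
endfacet
facet normal 0.526 0.231 0.819
outer loop
vertex -3.333 5.311 -0.055
vertex -1.766 2.849 -0.368
vertex -1.621 4.868 -1.03
endloop
endfacet
facet normal 0.526 0.230 0.819
outer loop
vertex -3.479 3.292 0.607
vertex -1.766 2.849 -0.368
vertex -3.333 5.311 -0.055
endloop
endfacet
facet normal -0.984 -0.092 0.151
outer loop
vertex 2.423 2.209 -0.322
vertex 2.515 1.39 -0.219
vertex 2.568 1.9 0.435
endloop
endfacet
facet normal -0.751 0.549 0.368
outer loop
vertex 2.423 2.209 -0.322
vertex 2.568 1.9 0.435
vertex 2.954 2.593 0.189
endloop
endfacet
facet normal -0.448 0.873 -0.191
outer loop
vertex 2.423 2.209 -0.322
vertex 2.954 2.593 0.189
vertex 3.139 2.512 -0.617
endloop
endfacet
facet normal -0.494 0.436 -0.752
outer loop
vertex 2.423 2.209 -0.322
vertex 3.139 2.512 -0.617
vertex 2.867 1.768 -0.869
endloop
endfacet
facet normal -0.826 -0.161 -0.541
outer loop
vertex 2.423 2.209 -0.322
vertex 2.867 1.768 -0.869
vertex 2.515 1.39 -0.219
endloop
endfacet
facet normal -0.248 0.444 0.861
outer loop
vertex 2.954 2.593 0.189
vertex 2.568 1.9 0.435
vertex 3.373 2.012 0.609
endloop
endfacet
facet normal -0.625 -0.590 0.511
outer loop
vertex 2.568 1.9 0.435
vertex 2.515 1.39 -0.219
vertex 3.101 1.268 0.357
endloop
endfacet
facet normal -0.367 -0.704 -0.608
outer loop
vertex 2.515 1.39 -0.219
vertex 2.867 1.768 -0.869
vertex 3.286 1.187 -0.449
endloop
endfacet
facet normal 0.169 0.260 -0.951
outer loop
vertex 2.867 1.768 -0.869
vertex 3.139 2.512 -0.617
vertex 3.672 1.88 -0.695
endloop
endfacet
facet normal 0.243 0.969 -0.042
outer loop
vertex 3.139 2.512 -0.617
vertex 2.954 2.593 0.189
vertex 3.725 2.39 -0.041
endloop
endfacet
facet normal 0.494 -0.436 0.752
outer loop
vertex 3.817 1.571 0.062
vertex 3.373 2.012 0.609
vertex 3.101 1.268 0.357
endloop
endfacet
facet normal 0.448 -0.873 0.191
outer loop
vertex 3.817 1.571 0.062
vertex 3.101 1.268 0.357
vertex 3.286 1.187 -0.449
endloop
endfacet
facet normal 0.751 -0.549 -0.368
outer loop
vertex 3.817 1.571 0.062
vertex 3.286 1.187 -0.449
vertex 3.672 1.88 -0.695
endloop
endfacet
facet normal 0.984 0.092 -0.151
outer loop
vertex 3.817 1.571 0.062
vertex 3.672 1.88 -0.695
vertex 3.725 2.39 -0.041
endloop
endfacet
facet normal 0.826 0.161 0.541
outer loop
vertex 3.817 1.571 0.062
vertex 3.725 2.39 -0.041
vertex 3.373 2.012 0.609
endloop
endfacet
facet normal -0.169 -0.260 0.951
outer loop
vertex 3.101 1.268 0.357
vertex 3.373 2.012 0.609
vertex 2.568 1.9 0.435
endloop
endfacet
facet normal -0.243 -0.969 0.042
outer loop
vertex 3.286 1.187 -0.449
vertex 3.101 1.268 0.357
vertex 2.515 1.39 -0.219
endloop
endfacet
facet normal 0.248 -0.444 -0.861
outer loop
vertex 3.672 1.88 -0.695
vertex 3.286 1.187 -0.449
vertex 2.867 1.768 -0.869
endloop
endfacet
facet normal 0.625 0.590 -0.511
outer loop
vertex 3.725 2.39 -0.041
vertex 3.672 1.88 -0.695
vertex 3.139 2.512 -0.617
endloop
endfacet
facet normal 0.367 0.704 0.608
outer loop
vertex 3.373 2.012 0.609
vertex 3.725 2.39 -0.041
vertex 2.954 2.593 0.189
endloop
endfacet

endsolid


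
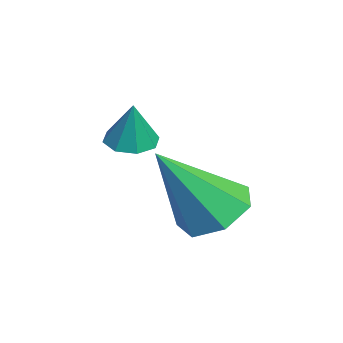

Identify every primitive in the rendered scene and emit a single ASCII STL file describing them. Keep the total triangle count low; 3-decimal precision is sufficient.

solid 
facet normal -0.299 -0.047 -0.953
outer loop
vertex -1.498 2.635 2.263
vertex -1.781 2.165 2.375
vertex -1.902 2.711 2.386
endloop
endfacet
facet normal 0.269 0.907 0.324
outer loop
vertex -1.498 2.635 2.263
vertex -1.902 2.711 2.386
vertex -1.459 2.215 3.405
endloop
endfacet
facet normal -0.300 -0.047 -0.953
outer loop
vertex -1.902 2.711 2.386
vertex -1.781 2.165 2.375
vertex -2.235 2.468 2.503
endloop
endfacet
facet normal -0.369 0.762 0.532
outer loop
vertex -1.902 2.711 2.386
vertex -2.235 2.468 2.503
vertex -1.459 2.215 3.405
endloop
endfacet
facet normal -0.299 -0.045 -0.953
outer loop
vertex -2.235 2.468 2.503
vertex -1.781 2.165 2.375
vertex -2.302 2.047 2.544
endloop
endfacet
facet normal -0.720 0.180 0.670
outer loop
vertex -2.235 2.468 2.503
vertex -2.302 2.047 2.544
vertex -1.459 2.215 3.405
endloop
endfacet
facet normal -0.298 -0.047 -0.953
outer loop
vertex -2.302 2.047 2.544
vertex -1.781 2.165 2.375
vertex -2.064 1.695 2.487
endloop
endfacet
facet normal -0.572 -0.493 0.656
outer loop
vertex -2.302 2.047 2.544
vertex -2.064 1.695 2.487
vertex -1.459 2.215 3.405
endloop
endfacet
facet normal -0.300 -0.047 -0.953
outer loop
vertex -2.064 1.695 2.487
vertex -1.781 2.165 2.375
vertex -1.661 1.618 2.364
endloop
endfacet
facet normal -0.013 -0.866 0.499
outer loop
vertex -2.064 1.695 2.487
vertex -1.661 1.618 2.364
vertex -1.459 2.215 3.405
endloop
endfacet
facet normal -0.298 -0.046 -0.953
outer loop
vertex -1.661 1.618 2.364
vertex -1.781 2.165 2.375
vertex -1.328 1.862 2.248
endloop
endfacet
facet normal 0.629 -0.721 0.291
outer loop
vertex -1.661 1.618 2.364
vertex -1.328 1.862 2.248
vertex -1.459 2.215 3.405
endloop
endfacet
facet normal -0.299 -0.048 -0.953
outer loop
vertex -1.328 1.862 2.248
vertex -1.781 2.165 2.375
vertex -1.261 2.283 2.206
endloop
endfacet
facet normal 0.978 -0.140 0.154
outer loop
vertex -1.328 1.862 2.248
vertex -1.261 2.283 2.206
vertex -1.459 2.215 3.405
endloop
endfacet
facet normal -0.299 -0.047 -0.953
outer loop
vertex -1.261 2.283 2.206
vertex -1.781 2.165 2.375
vertex -1.498 2.635 2.263
endloop
endfacet
facet normal 0.830 0.532 0.167
outer loop
vertex -1.261 2.283 2.206
vertex -1.498 2.635 2.263
vertex -1.459 2.215 3.405
endloop
endfacet
facet normal -0.234 0.540 -0.809
outer loop
vertex -0.754 3.32 0.189
vertex -1.329 3.774 0.658
vertex -0.485 3.94 0.525
endloop
endfacet
facet normal 0.930 -0.359 -0.081
outer loop
vertex -0.754 3.32 0.189
vertex -0.485 3.94 0.525
vertex -0.831 2.626 2.382
endloop
endfacet
facet normal -0.234 0.539 -0.809
outer loop
vertex -0.485 3.94 0.525
vertex -1.329 3.774 0.658
vertex -0.851 4.436 0.961
endloop
endfacet
facet normal 0.872 0.309 0.381
outer loop
vertex -0.485 3.94 0.525
vertex -0.851 4.436 0.961
vertex -0.831 2.626 2.382
endloop
endfacet
facet normal -0.234 0.539 -0.809
outer loop
vertex -0.851 4.436 0.961
vertex -1.329 3.774 0.658
vertex -1.577 4.433 1.169
endloop
endfacet
facet normal 0.217 0.604 0.767
outer loop
vertex -0.851 4.436 0.961
vertex -1.577 4.433 1.169
vertex -0.831 2.626 2.382
endloop
endfacet
facet normal -0.233 0.540 -0.809
outer loop
vertex -1.577 4.433 1.169
vertex -1.329 3.774 0.658
vertex -2.116 3.935 0.992
endloop
endfacet
facet normal -0.539 0.304 0.785
outer loop
vertex -1.577 4.433 1.169
vertex -2.116 3.935 0.992
vertex -0.831 2.626 2.382
endloop
endfacet
facet normal -0.234 0.538 -0.810
outer loop
vertex -2.116 3.935 0.992
vertex -1.329 3.774 0.658
vertex -2.061 3.315 0.564
endloop
endfacet
facet normal -0.829 -0.365 0.423
outer loop
vertex -2.116 3.935 0.992
vertex -2.061 3.315 0.564
vertex -0.831 2.626 2.382
endloop
endfacet
facet normal -0.234 0.539 -0.809
outer loop
vertex -2.061 3.315 0.564
vertex -1.329 3.774 0.658
vertex -1.455 3.042 0.207
endloop
endfacet
facet normal -0.434 -0.900 -0.048
outer loop
vertex -2.061 3.315 0.564
vertex -1.455 3.042 0.207
vertex -0.831 2.626 2.382
endloop
endfacet
facet normal -0.234 0.539 -0.809
outer loop
vertex -1.455 3.042 0.207
vertex -1.329 3.774 0.658
vertex -0.754 3.32 0.189
endloop
endfacet
facet normal 0.349 -0.897 -0.272
outer loop
vertex -1.455 3.042 0.207
vertex -0.754 3.32 0.189
vertex -0.831 2.626 2.382
endloop
endfacet

endsolid


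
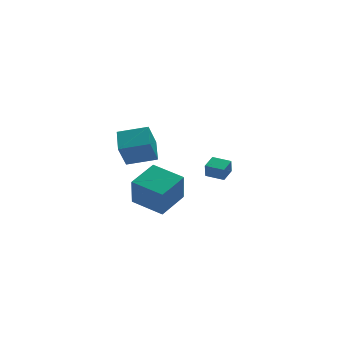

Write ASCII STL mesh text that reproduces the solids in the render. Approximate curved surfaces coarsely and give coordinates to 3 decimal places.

solid 
facet normal -0.901 0.361 -0.240
outer loop
vertex -3.638 2.307 -1.054
vertex -3.199 3.871 -0.35
vertex -2.931 2.902 -2.816
endloop
endfacet
facet normal -0.248 -0.883 -0.398
outer loop
vertex -1.101 2.169 -2.33
vertex -3.638 2.307 -1.054
vertex -2.931 2.902 -2.816
endloop
endfacet
facet normal -0.901 0.361 -0.240
outer loop
vertex -2.931 2.902 -2.816
vertex -3.199 3.871 -0.35
vertex -2.492 4.466 -2.113
endloop
endfacet
facet normal 0.355 0.299 -0.886
outer loop
vertex -2.492 4.466 -2.113
vertex -1.101 2.169 -2.33
vertex -2.931 2.902 -2.816
endloop
endfacet
facet normal -0.355 -0.299 0.886
outer loop
vertex -3.638 2.307 -1.054
vertex -1.369 3.138 0.136
vertex -3.199 3.871 -0.35
endloop
endfacet
facet normal -0.248 -0.883 -0.398
outer loop
vertex -1.808 1.574 -0.567
vertex -3.638 2.307 -1.054
vertex -1.101 2.169 -2.33
endloop
endfacet
facet normal -0.355 -0.298 0.886
outer loop
vertex -1.808 1.574 -0.567
vertex -1.369 3.138 0.136
vertex -3.638 2.307 -1.054
endloop
endfacet
facet normal 0.248 0.883 0.398
outer loop
vertex -3.199 3.871 -0.35
vertex -1.369 3.138 0.136
vertex -2.492 4.466 -2.113
endloop
endfacet
facet normal 0.355 0.299 -0.886
outer loop
vertex -0.662 3.733 -1.626
vertex -1.101 2.169 -2.33
vertex -2.492 4.466 -2.113
endloop
endfacet
facet normal 0.248 0.883 0.398
outer loop
vertex -2.492 4.466 -2.113
vertex -1.369 3.138 0.136
vertex -0.662 3.733 -1.626
endloop
endfacet
facet normal 0.901 -0.361 0.240
outer loop
vertex -0.662 3.733 -1.626
vertex -1.808 1.574 -0.567
vertex -1.101 2.169 -2.33
endloop
endfacet
facet normal 0.901 -0.361 0.240
outer loop
vertex -1.369 3.138 0.136
vertex -1.808 1.574 -0.567
vertex -0.662 3.733 -1.626
endloop
endfacet
facet normal -0.580 0.795 0.178
outer loop
vertex -4.878 -3.944 -0.473
vertex -3.141 -2.8 0.071
vertex -4.654 -3.331 -2.479
endloop
endfacet
facet normal -0.808 -0.532 -0.253
outer loop
vertex -3.379 -5.08 -2.871
vertex -4.878 -3.944 -0.473
vertex -4.654 -3.331 -2.479
endloop
endfacet
facet normal -0.580 0.795 0.178
outer loop
vertex -4.654 -3.331 -2.479
vertex -3.141 -2.8 0.071
vertex -2.917 -2.187 -1.935
endloop
endfacet
facet normal 0.106 0.291 -0.951
outer loop
vertex -2.917 -2.187 -1.935
vertex -3.379 -5.08 -2.871
vertex -4.654 -3.331 -2.479
endloop
endfacet
facet normal -0.106 -0.291 0.951
outer loop
vertex -4.878 -3.944 -0.473
vertex -1.866 -4.549 -0.321
vertex -3.141 -2.8 0.071
endloop
endfacet
facet normal -0.808 -0.532 -0.253
outer loop
vertex -3.603 -5.693 -0.865
vertex -4.878 -3.944 -0.473
vertex -3.379 -5.08 -2.871
endloop
endfacet
facet normal -0.106 -0.291 0.951
outer loop
vertex -3.603 -5.693 -0.865
vertex -1.866 -4.549 -0.321
vertex -4.878 -3.944 -0.473
endloop
endfacet
facet normal 0.808 0.532 0.253
outer loop
vertex -3.141 -2.8 0.071
vertex -1.866 -4.549 -0.321
vertex -2.917 -2.187 -1.935
endloop
endfacet
facet normal 0.106 0.291 -0.951
outer loop
vertex -1.642 -3.936 -2.327
vertex -3.379 -5.08 -2.871
vertex -2.917 -2.187 -1.935
endloop
endfacet
facet normal 0.808 0.532 0.253
outer loop
vertex -2.917 -2.187 -1.935
vertex -1.866 -4.549 -0.321
vertex -1.642 -3.936 -2.327
endloop
endfacet
facet normal 0.580 -0.795 -0.178
outer loop
vertex -1.642 -3.936 -2.327
vertex -3.603 -5.693 -0.865
vertex -3.379 -5.08 -2.871
endloop
endfacet
facet normal 0.580 -0.795 -0.178
outer loop
vertex -1.866 -4.549 -0.321
vertex -3.603 -5.693 -0.865
vertex -1.642 -3.936 -2.327
endloop
endfacet
facet normal -0.705 0.707 0.060
outer loop
vertex 1.247 0.153 -2.317
vertex 2.046 0.929 -2.074
vertex 1.359 0.349 -3.311
endloop
endfacet
facet normal -0.701 -0.681 -0.213
outer loop
vertex 2.254 -0.549 -3.386
vertex 1.247 0.153 -2.317
vertex 1.359 0.349 -3.311
endloop
endfacet
facet normal -0.705 0.707 0.060
outer loop
vertex 1.359 0.349 -3.311
vertex 2.046 0.929 -2.074
vertex 2.158 1.125 -3.069
endloop
endfacet
facet normal 0.110 0.191 -0.975
outer loop
vertex 2.158 1.125 -3.069
vertex 2.254 -0.549 -3.386
vertex 1.359 0.349 -3.311
endloop
endfacet
facet normal -0.111 -0.192 0.975
outer loop
vertex 1.247 0.153 -2.317
vertex 2.941 0.031 -2.149
vertex 2.046 0.929 -2.074
endloop
endfacet
facet normal -0.701 -0.681 -0.213
outer loop
vertex 2.142 -0.745 -2.391
vertex 1.247 0.153 -2.317
vertex 2.254 -0.549 -3.386
endloop
endfacet
facet normal -0.110 -0.190 0.975
outer loop
vertex 2.142 -0.745 -2.391
vertex 2.941 0.031 -2.149
vertex 1.247 0.153 -2.317
endloop
endfacet
facet normal 0.701 0.681 0.213
outer loop
vertex 2.046 0.929 -2.074
vertex 2.941 0.031 -2.149
vertex 2.158 1.125 -3.069
endloop
endfacet
facet normal 0.111 0.191 -0.975
outer loop
vertex 3.053 0.227 -3.143
vertex 2.254 -0.549 -3.386
vertex 2.158 1.125 -3.069
endloop
endfacet
facet normal 0.701 0.681 0.213
outer loop
vertex 2.158 1.125 -3.069
vertex 2.941 0.031 -2.149
vertex 3.053 0.227 -3.143
endloop
endfacet
facet normal 0.705 -0.707 -0.060
outer loop
vertex 3.053 0.227 -3.143
vertex 2.142 -0.745 -2.391
vertex 2.254 -0.549 -3.386
endloop
endfacet
facet normal 0.705 -0.707 -0.060
outer loop
vertex 2.941 0.031 -2.149
vertex 2.142 -0.745 -2.391
vertex 3.053 0.227 -3.143
endloop
endfacet

endsolid


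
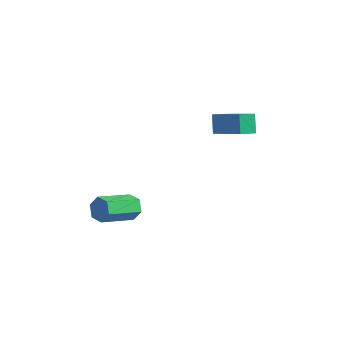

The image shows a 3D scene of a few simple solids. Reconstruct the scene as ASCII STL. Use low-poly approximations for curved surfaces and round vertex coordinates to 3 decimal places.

solid 
facet normal 0.444 0.749 -0.492
outer loop
vertex -1.467 -1.388 -1.12
vertex -1.774 -1.583 -1.694
vertex -2.076 -1.133 -1.282
endloop
endfacet
facet normal 0.006 0.546 0.838
outer loop
vertex -1.467 -1.388 -1.12
vertex -2.076 -1.133 -1.282
vertex -2.378 -2.923 -0.112
endloop
endfacet
facet normal 0.006 0.546 0.838
outer loop
vertex -2.378 -2.923 -0.112
vertex -2.076 -1.133 -1.282
vertex -2.987 -2.668 -0.274
endloop
endfacet
facet normal -0.444 -0.749 0.492
outer loop
vertex -2.378 -2.923 -0.112
vertex -2.987 -2.668 -0.274
vertex -2.686 -3.117 -0.686
endloop
endfacet
facet normal 0.445 0.749 -0.491
outer loop
vertex -2.076 -1.133 -1.282
vertex -1.774 -1.583 -1.694
vertex -2.383 -1.328 -1.857
endloop
endfacet
facet normal -0.774 0.597 0.211
outer loop
vertex -2.076 -1.133 -1.282
vertex -2.383 -1.328 -1.857
vertex -2.987 -2.668 -0.274
endloop
endfacet
facet normal -0.773 0.599 0.212
outer loop
vertex -2.987 -2.668 -0.274
vertex -2.383 -1.328 -1.857
vertex -3.295 -2.862 -0.849
endloop
endfacet
facet normal -0.445 -0.749 0.491
outer loop
vertex -2.987 -2.668 -0.274
vertex -3.295 -2.862 -0.849
vertex -2.686 -3.117 -0.686
endloop
endfacet
facet normal 0.445 0.748 -0.492
outer loop
vertex -2.383 -1.328 -1.857
vertex -1.774 -1.583 -1.694
vertex -2.082 -1.777 -2.268
endloop
endfacet
facet normal -0.778 0.051 -0.626
outer loop
vertex -2.383 -1.328 -1.857
vertex -2.082 -1.777 -2.268
vertex -3.295 -2.862 -0.849
endloop
endfacet
facet normal -0.778 0.050 -0.626
outer loop
vertex -3.295 -2.862 -0.849
vertex -2.082 -1.777 -2.268
vertex -2.993 -3.312 -1.26
endloop
endfacet
facet normal -0.445 -0.748 0.492
outer loop
vertex -3.295 -2.862 -0.849
vertex -2.993 -3.312 -1.26
vertex -2.686 -3.117 -0.686
endloop
endfacet
facet normal 0.444 0.749 -0.492
outer loop
vertex -2.082 -1.777 -2.268
vertex -1.774 -1.583 -1.694
vertex -1.473 -2.032 -2.106
endloop
endfacet
facet normal -0.006 -0.546 -0.838
outer loop
vertex -2.082 -1.777 -2.268
vertex -1.473 -2.032 -2.106
vertex -2.993 -3.312 -1.26
endloop
endfacet
facet normal -0.006 -0.546 -0.838
outer loop
vertex -2.993 -3.312 -1.26
vertex -1.473 -2.032 -2.106
vertex -2.384 -3.567 -1.098
endloop
endfacet
facet normal -0.444 -0.749 0.492
outer loop
vertex -2.993 -3.312 -1.26
vertex -2.384 -3.567 -1.098
vertex -2.686 -3.117 -0.686
endloop
endfacet
facet normal 0.445 0.749 -0.491
outer loop
vertex -1.473 -2.032 -2.106
vertex -1.774 -1.583 -1.694
vertex -1.165 -1.838 -1.531
endloop
endfacet
facet normal 0.773 -0.598 -0.212
outer loop
vertex -1.473 -2.032 -2.106
vertex -1.165 -1.838 -1.531
vertex -2.384 -3.567 -1.098
endloop
endfacet
facet normal 0.773 -0.598 -0.210
outer loop
vertex -2.384 -3.567 -1.098
vertex -1.165 -1.838 -1.531
vertex -2.077 -3.372 -0.523
endloop
endfacet
facet normal -0.445 -0.749 0.491
outer loop
vertex -2.384 -3.567 -1.098
vertex -2.077 -3.372 -0.523
vertex -2.686 -3.117 -0.686
endloop
endfacet
facet normal 0.445 0.748 -0.492
outer loop
vertex -1.165 -1.838 -1.531
vertex -1.774 -1.583 -1.694
vertex -1.467 -1.388 -1.12
endloop
endfacet
facet normal 0.778 -0.051 0.627
outer loop
vertex -1.165 -1.838 -1.531
vertex -1.467 -1.388 -1.12
vertex -2.077 -3.372 -0.523
endloop
endfacet
facet normal 0.778 -0.051 0.626
outer loop
vertex -2.077 -3.372 -0.523
vertex -1.467 -1.388 -1.12
vertex -2.378 -2.923 -0.112
endloop
endfacet
facet normal -0.445 -0.748 0.492
outer loop
vertex -2.077 -3.372 -0.523
vertex -2.378 -2.923 -0.112
vertex -2.686 -3.117 -0.686
endloop
endfacet
facet normal -0.747 0.289 -0.599
outer loop
vertex 0.051 3.61 1.419
vertex 0.575 4.255 1.076
vertex 0.389 2.937 0.673
endloop
endfacet
facet normal -0.583 -0.717 0.382
outer loop
vertex 2.025 2.305 1.984
vertex 0.051 3.61 1.419
vertex 0.389 2.937 0.673
endloop
endfacet
facet normal -0.747 0.289 -0.599
outer loop
vertex 0.389 2.937 0.673
vertex 0.575 4.255 1.076
vertex 0.914 3.583 0.329
endloop
endfacet
facet normal 0.319 -0.634 -0.704
outer loop
vertex 0.914 3.583 0.329
vertex 2.025 2.305 1.984
vertex 0.389 2.937 0.673
endloop
endfacet
facet normal -0.319 0.634 0.704
outer loop
vertex 0.051 3.61 1.419
vertex 2.211 3.623 2.387
vertex 0.575 4.255 1.076
endloop
endfacet
facet normal -0.583 -0.717 0.381
outer loop
vertex 1.686 2.977 2.731
vertex 0.051 3.61 1.419
vertex 2.025 2.305 1.984
endloop
endfacet
facet normal -0.319 0.634 0.704
outer loop
vertex 1.686 2.977 2.731
vertex 2.211 3.623 2.387
vertex 0.051 3.61 1.419
endloop
endfacet
facet normal 0.583 0.718 -0.381
outer loop
vertex 0.575 4.255 1.076
vertex 2.211 3.623 2.387
vertex 0.914 3.583 0.329
endloop
endfacet
facet normal 0.320 -0.634 -0.704
outer loop
vertex 2.549 2.95 1.641
vertex 2.025 2.305 1.984
vertex 0.914 3.583 0.329
endloop
endfacet
facet normal 0.584 0.716 -0.382
outer loop
vertex 0.914 3.583 0.329
vertex 2.211 3.623 2.387
vertex 2.549 2.95 1.641
endloop
endfacet
facet normal 0.747 -0.289 0.599
outer loop
vertex 2.549 2.95 1.641
vertex 1.686 2.977 2.731
vertex 2.025 2.305 1.984
endloop
endfacet
facet normal 0.747 -0.288 0.599
outer loop
vertex 2.211 3.623 2.387
vertex 1.686 2.977 2.731
vertex 2.549 2.95 1.641
endloop
endfacet

endsolid


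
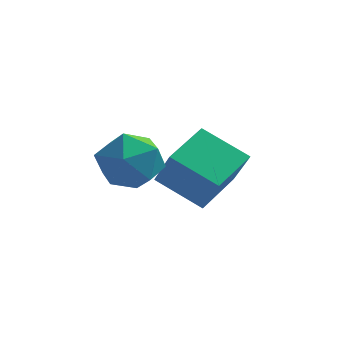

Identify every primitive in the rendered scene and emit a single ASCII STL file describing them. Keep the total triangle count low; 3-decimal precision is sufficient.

solid 
facet normal -0.377 0.417 -0.827
outer loop
vertex -0.572 2.666 -3.003
vertex 0.904 2.36 -3.831
vertex -1.16 1.16 -3.495
endloop
endfacet
facet normal -0.858 0.178 0.481
outer loop
vertex -0.564 0.5 -2.189
vertex -0.572 2.666 -3.003
vertex -1.16 1.16 -3.495
endloop
endfacet
facet normal -0.377 0.417 -0.827
outer loop
vertex -1.16 1.16 -3.495
vertex 0.904 2.36 -3.831
vertex 0.316 0.854 -4.323
endloop
endfacet
facet normal -0.348 -0.891 -0.291
outer loop
vertex 0.316 0.854 -4.323
vertex -0.564 0.5 -2.189
vertex -1.16 1.16 -3.495
endloop
endfacet
facet normal 0.348 0.891 0.291
outer loop
vertex -0.572 2.666 -3.003
vertex 1.5 1.7 -2.525
vertex 0.904 2.36 -3.831
endloop
endfacet
facet normal -0.858 0.178 0.481
outer loop
vertex 0.024 2.006 -1.697
vertex -0.572 2.666 -3.003
vertex -0.564 0.5 -2.189
endloop
endfacet
facet normal 0.348 0.891 0.291
outer loop
vertex 0.024 2.006 -1.697
vertex 1.5 1.7 -2.525
vertex -0.572 2.666 -3.003
endloop
endfacet
facet normal 0.858 -0.178 -0.481
outer loop
vertex 0.904 2.36 -3.831
vertex 1.5 1.7 -2.525
vertex 0.316 0.854 -4.323
endloop
endfacet
facet normal -0.348 -0.891 -0.291
outer loop
vertex 0.912 0.194 -3.017
vertex -0.564 0.5 -2.189
vertex 0.316 0.854 -4.323
endloop
endfacet
facet normal 0.858 -0.178 -0.481
outer loop
vertex 0.316 0.854 -4.323
vertex 1.5 1.7 -2.525
vertex 0.912 0.194 -3.017
endloop
endfacet
facet normal 0.377 -0.417 0.827
outer loop
vertex 0.912 0.194 -3.017
vertex 0.024 2.006 -1.697
vertex -0.564 0.5 -2.189
endloop
endfacet
facet normal 0.377 -0.417 0.827
outer loop
vertex 1.5 1.7 -2.525
vertex 0.024 2.006 -1.697
vertex 0.912 0.194 -3.017
endloop
endfacet
facet normal -0.234 0.623 0.746
outer loop
vertex -1.999 -0.423 -1.326
vertex -1.469 -1.059 -0.628
vertex -0.946 -0.257 -1.134
endloop
endfacet
facet normal -0.177 0.976 0.128
outer loop
vertex -1.999 -0.423 -1.326
vertex -0.946 -0.257 -1.134
vertex -1.329 -0.194 -2.145
endloop
endfacet
facet normal -0.642 0.691 -0.332
outer loop
vertex -1.999 -0.423 -1.326
vertex -1.329 -0.194 -2.145
vertex -2.088 -0.957 -2.264
endloop
endfacet
facet normal -0.987 0.163 0.001
outer loop
vertex -1.999 -0.423 -1.326
vertex -2.088 -0.957 -2.264
vertex -2.175 -1.491 -1.326
endloop
endfacet
facet normal -0.734 0.121 0.668
outer loop
vertex -1.999 -0.423 -1.326
vertex -2.175 -1.491 -1.326
vertex -1.469 -1.059 -0.628
endloop
endfacet
facet normal 0.481 0.867 -0.128
outer loop
vertex -1.329 -0.194 -2.145
vertex -0.946 -0.257 -1.134
vertex -0.385 -0.689 -1.954
endloop
endfacet
facet normal 0.388 0.297 0.872
outer loop
vertex -0.946 -0.257 -1.134
vertex -1.469 -1.059 -0.628
vertex -0.472 -1.223 -1.016
endloop
endfacet
facet normal -0.421 -0.516 0.746
outer loop
vertex -1.469 -1.059 -0.628
vertex -2.175 -1.491 -1.326
vertex -1.231 -1.986 -1.135
endloop
endfacet
facet normal -0.830 -0.448 -0.332
outer loop
vertex -2.175 -1.491 -1.326
vertex -2.088 -0.957 -2.264
vertex -1.614 -1.923 -2.146
endloop
endfacet
facet normal -0.272 0.407 -0.872
outer loop
vertex -2.088 -0.957 -2.264
vertex -1.329 -0.194 -2.145
vertex -1.091 -1.121 -2.652
endloop
endfacet
facet normal 0.987 -0.163 -0.001
outer loop
vertex -0.561 -1.757 -1.954
vertex -0.385 -0.689 -1.954
vertex -0.472 -1.223 -1.016
endloop
endfacet
facet normal 0.642 -0.691 0.332
outer loop
vertex -0.561 -1.757 -1.954
vertex -0.472 -1.223 -1.016
vertex -1.231 -1.986 -1.135
endloop
endfacet
facet normal 0.177 -0.976 -0.128
outer loop
vertex -0.561 -1.757 -1.954
vertex -1.231 -1.986 -1.135
vertex -1.614 -1.923 -2.146
endloop
endfacet
facet normal 0.234 -0.623 -0.746
outer loop
vertex -0.561 -1.757 -1.954
vertex -1.614 -1.923 -2.146
vertex -1.091 -1.121 -2.652
endloop
endfacet
facet normal 0.734 -0.121 -0.668
outer loop
vertex -0.561 -1.757 -1.954
vertex -1.091 -1.121 -2.652
vertex -0.385 -0.689 -1.954
endloop
endfacet
facet normal 0.830 0.448 0.332
outer loop
vertex -0.472 -1.223 -1.016
vertex -0.385 -0.689 -1.954
vertex -0.946 -0.257 -1.134
endloop
endfacet
facet normal 0.272 -0.407 0.872
outer loop
vertex -1.231 -1.986 -1.135
vertex -0.472 -1.223 -1.016
vertex -1.469 -1.059 -0.628
endloop
endfacet
facet normal -0.481 -0.867 0.128
outer loop
vertex -1.614 -1.923 -2.146
vertex -1.231 -1.986 -1.135
vertex -2.175 -1.491 -1.326
endloop
endfacet
facet normal -0.388 -0.297 -0.872
outer loop
vertex -1.091 -1.121 -2.652
vertex -1.614 -1.923 -2.146
vertex -2.088 -0.957 -2.264
endloop
endfacet
facet normal 0.421 0.516 -0.746
outer loop
vertex -0.385 -0.689 -1.954
vertex -1.091 -1.121 -2.652
vertex -1.329 -0.194 -2.145
endloop
endfacet

endsolid


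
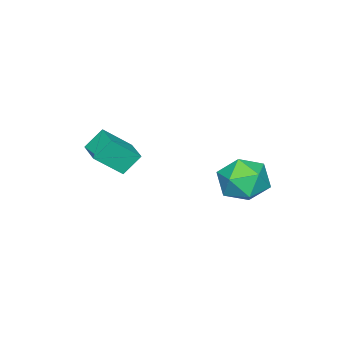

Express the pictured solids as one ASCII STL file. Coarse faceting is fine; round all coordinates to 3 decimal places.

solid 
facet normal -0.215 0.371 0.903
outer loop
vertex 0.335 3.212 -1.992
vertex -0.784 2.762 -2.073
vertex 0.101 2.096 -1.589
endloop
endfacet
facet normal 0.478 0.208 0.853
outer loop
vertex 0.335 3.212 -1.992
vertex 0.101 2.096 -1.589
vertex 1.115 2.313 -2.21
endloop
endfacet
facet normal 0.754 0.579 0.310
outer loop
vertex 0.335 3.212 -1.992
vertex 1.115 2.313 -2.21
vertex 0.857 3.114 -3.079
endloop
endfacet
facet normal 0.231 0.973 0.023
outer loop
vertex 0.335 3.212 -1.992
vertex 0.857 3.114 -3.079
vertex -0.317 3.391 -2.994
endloop
endfacet
facet normal -0.368 0.844 0.390
outer loop
vertex 0.335 3.212 -1.992
vertex -0.317 3.391 -2.994
vertex -0.784 2.762 -2.073
endloop
endfacet
facet normal 0.530 -0.486 0.695
outer loop
vertex 1.115 2.313 -2.21
vertex 0.101 2.096 -1.589
vertex 0.477 1.309 -2.426
endloop
endfacet
facet normal -0.591 -0.221 0.776
outer loop
vertex 0.101 2.096 -1.589
vertex -0.784 2.762 -2.073
vertex -0.697 1.586 -2.341
endloop
endfacet
facet normal -0.838 0.544 -0.053
outer loop
vertex -0.784 2.762 -2.073
vertex -0.317 3.391 -2.994
vertex -0.955 2.387 -3.21
endloop
endfacet
facet normal 0.130 0.751 -0.647
outer loop
vertex -0.317 3.391 -2.994
vertex 0.857 3.114 -3.079
vertex 0.059 2.604 -3.831
endloop
endfacet
facet normal 0.976 0.114 -0.184
outer loop
vertex 0.857 3.114 -3.079
vertex 1.115 2.313 -2.21
vertex 0.944 1.938 -3.347
endloop
endfacet
facet normal -0.231 -0.973 -0.023
outer loop
vertex -0.175 1.488 -3.428
vertex 0.477 1.309 -2.426
vertex -0.697 1.586 -2.341
endloop
endfacet
facet normal -0.754 -0.579 -0.310
outer loop
vertex -0.175 1.488 -3.428
vertex -0.697 1.586 -2.341
vertex -0.955 2.387 -3.21
endloop
endfacet
facet normal -0.478 -0.208 -0.853
outer loop
vertex -0.175 1.488 -3.428
vertex -0.955 2.387 -3.21
vertex 0.059 2.604 -3.831
endloop
endfacet
facet normal 0.215 -0.371 -0.903
outer loop
vertex -0.175 1.488 -3.428
vertex 0.059 2.604 -3.831
vertex 0.944 1.938 -3.347
endloop
endfacet
facet normal 0.368 -0.844 -0.390
outer loop
vertex -0.175 1.488 -3.428
vertex 0.944 1.938 -3.347
vertex 0.477 1.309 -2.426
endloop
endfacet
facet normal -0.130 -0.751 0.647
outer loop
vertex -0.697 1.586 -2.341
vertex 0.477 1.309 -2.426
vertex 0.101 2.096 -1.589
endloop
endfacet
facet normal -0.976 -0.114 0.184
outer loop
vertex -0.955 2.387 -3.21
vertex -0.697 1.586 -2.341
vertex -0.784 2.762 -2.073
endloop
endfacet
facet normal -0.530 0.486 -0.695
outer loop
vertex 0.059 2.604 -3.831
vertex -0.955 2.387 -3.21
vertex -0.317 3.391 -2.994
endloop
endfacet
facet normal 0.591 0.221 -0.776
outer loop
vertex 0.944 1.938 -3.347
vertex 0.059 2.604 -3.831
vertex 0.857 3.114 -3.079
endloop
endfacet
facet normal 0.838 -0.544 0.053
outer loop
vertex 0.477 1.309 -2.426
vertex 0.944 1.938 -3.347
vertex 1.115 2.313 -2.21
endloop
endfacet
facet normal -0.552 0.382 0.741
outer loop
vertex 2.449 -2.89 -0.339
vertex 3.293 -1.826 -0.258
vertex 1.547 -2.092 -1.422
endloop
endfacet
facet normal -0.620 -0.782 -0.060
outer loop
vertex 2.187 -2.534 -2.282
vertex 2.449 -2.89 -0.339
vertex 1.547 -2.092 -1.422
endloop
endfacet
facet normal -0.552 0.381 0.741
outer loop
vertex 1.547 -2.092 -1.422
vertex 3.293 -1.826 -0.258
vertex 2.39 -1.028 -1.341
endloop
endfacet
facet normal -0.558 0.493 -0.668
outer loop
vertex 2.39 -1.028 -1.341
vertex 2.187 -2.534 -2.282
vertex 1.547 -2.092 -1.422
endloop
endfacet
facet normal 0.557 -0.493 0.668
outer loop
vertex 2.449 -2.89 -0.339
vertex 3.933 -2.268 -1.118
vertex 3.293 -1.826 -0.258
endloop
endfacet
facet normal -0.620 -0.782 -0.060
outer loop
vertex 3.09 -3.332 -1.199
vertex 2.449 -2.89 -0.339
vertex 2.187 -2.534 -2.282
endloop
endfacet
facet normal 0.557 -0.492 0.668
outer loop
vertex 3.09 -3.332 -1.199
vertex 3.933 -2.268 -1.118
vertex 2.449 -2.89 -0.339
endloop
endfacet
facet normal 0.620 0.782 0.059
outer loop
vertex 3.293 -1.826 -0.258
vertex 3.933 -2.268 -1.118
vertex 2.39 -1.028 -1.341
endloop
endfacet
facet normal -0.557 0.493 -0.668
outer loop
vertex 3.031 -1.47 -2.201
vertex 2.187 -2.534 -2.282
vertex 2.39 -1.028 -1.341
endloop
endfacet
facet normal 0.620 0.782 0.060
outer loop
vertex 2.39 -1.028 -1.341
vertex 3.933 -2.268 -1.118
vertex 3.031 -1.47 -2.201
endloop
endfacet
facet normal 0.552 -0.381 -0.741
outer loop
vertex 3.031 -1.47 -2.201
vertex 3.09 -3.332 -1.199
vertex 2.187 -2.534 -2.282
endloop
endfacet
facet normal 0.553 -0.381 -0.741
outer loop
vertex 3.933 -2.268 -1.118
vertex 3.09 -3.332 -1.199
vertex 3.031 -1.47 -2.201
endloop
endfacet

endsolid


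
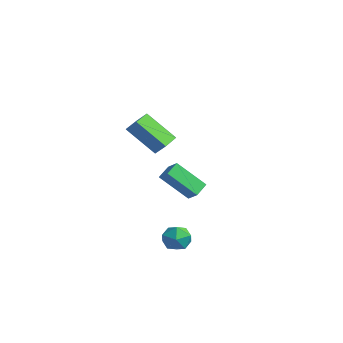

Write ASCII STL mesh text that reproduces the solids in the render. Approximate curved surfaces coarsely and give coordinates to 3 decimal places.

solid 
facet normal -0.816 -0.032 -0.578
outer loop
vertex -2.297 2.501 -1.048
vertex -1.299 3.636 -2.52
vertex -1.971 1.676 -1.463
endloop
endfacet
facet normal -0.473 -0.538 0.698
outer loop
vertex -1.261 1.704 -0.96
vertex -2.297 2.501 -1.048
vertex -1.971 1.676 -1.463
endloop
endfacet
facet normal -0.815 -0.032 -0.578
outer loop
vertex -1.971 1.676 -1.463
vertex -1.299 3.636 -2.52
vertex -0.972 2.811 -2.935
endloop
endfacet
facet normal 0.333 -0.842 -0.423
outer loop
vertex -0.972 2.811 -2.935
vertex -1.261 1.704 -0.96
vertex -1.971 1.676 -1.463
endloop
endfacet
facet normal -0.333 0.842 0.424
outer loop
vertex -2.297 2.501 -1.048
vertex -0.589 3.664 -2.017
vertex -1.299 3.636 -2.52
endloop
endfacet
facet normal -0.473 -0.538 0.697
outer loop
vertex -1.588 2.529 -0.545
vertex -2.297 2.501 -1.048
vertex -1.261 1.704 -0.96
endloop
endfacet
facet normal -0.334 0.842 0.423
outer loop
vertex -1.588 2.529 -0.545
vertex -0.589 3.664 -2.017
vertex -2.297 2.501 -1.048
endloop
endfacet
facet normal 0.473 0.538 -0.698
outer loop
vertex -1.299 3.636 -2.52
vertex -0.589 3.664 -2.017
vertex -0.972 2.811 -2.935
endloop
endfacet
facet normal 0.334 -0.842 -0.423
outer loop
vertex -0.263 2.839 -2.432
vertex -1.261 1.704 -0.96
vertex -0.972 2.811 -2.935
endloop
endfacet
facet normal 0.474 0.538 -0.697
outer loop
vertex -0.972 2.811 -2.935
vertex -0.589 3.664 -2.017
vertex -0.263 2.839 -2.432
endloop
endfacet
facet normal 0.815 0.033 0.578
outer loop
vertex -0.263 2.839 -2.432
vertex -1.588 2.529 -0.545
vertex -1.261 1.704 -0.96
endloop
endfacet
facet normal 0.816 0.032 0.578
outer loop
vertex -0.589 3.664 -2.017
vertex -1.588 2.529 -0.545
vertex -0.263 2.839 -2.432
endloop
endfacet
facet normal -0.996 0.043 -0.076
outer loop
vertex 3.234 -0.961 -2.933
vertex 3.202 -1.81 -2.993
vertex 3.16 -1.435 -2.229
endloop
endfacet
facet normal -0.747 0.585 0.315
outer loop
vertex 3.234 -0.961 -2.933
vertex 3.16 -1.435 -2.229
vertex 3.683 -0.763 -2.237
endloop
endfacet
facet normal -0.287 0.954 -0.086
outer loop
vertex 3.234 -0.961 -2.933
vertex 3.683 -0.763 -2.237
vertex 4.048 -0.723 -3.006
endloop
endfacet
facet normal -0.252 0.640 -0.726
outer loop
vertex 3.234 -0.961 -2.933
vertex 4.048 -0.723 -3.006
vertex 3.751 -1.37 -3.473
endloop
endfacet
facet normal -0.690 0.077 -0.719
outer loop
vertex 3.234 -0.961 -2.933
vertex 3.751 -1.37 -3.473
vertex 3.202 -1.81 -2.993
endloop
endfacet
facet normal -0.386 0.311 0.868
outer loop
vertex 3.683 -0.763 -2.237
vertex 3.16 -1.435 -2.229
vertex 3.929 -1.49 -1.867
endloop
endfacet
facet normal -0.790 -0.566 0.235
outer loop
vertex 3.16 -1.435 -2.229
vertex 3.202 -1.81 -2.993
vertex 3.632 -2.137 -2.334
endloop
endfacet
facet normal -0.296 -0.511 -0.807
outer loop
vertex 3.202 -1.81 -2.993
vertex 3.751 -1.37 -3.473
vertex 3.997 -2.097 -3.103
endloop
endfacet
facet normal 0.414 0.400 -0.818
outer loop
vertex 3.751 -1.37 -3.473
vertex 4.048 -0.723 -3.006
vertex 4.52 -1.425 -3.111
endloop
endfacet
facet normal 0.358 0.908 0.217
outer loop
vertex 4.048 -0.723 -3.006
vertex 3.683 -0.763 -2.237
vertex 4.478 -1.05 -2.347
endloop
endfacet
facet normal 0.252 -0.640 0.726
outer loop
vertex 4.446 -1.899 -2.407
vertex 3.929 -1.49 -1.867
vertex 3.632 -2.137 -2.334
endloop
endfacet
facet normal 0.287 -0.954 0.086
outer loop
vertex 4.446 -1.899 -2.407
vertex 3.632 -2.137 -2.334
vertex 3.997 -2.097 -3.103
endloop
endfacet
facet normal 0.747 -0.585 -0.315
outer loop
vertex 4.446 -1.899 -2.407
vertex 3.997 -2.097 -3.103
vertex 4.52 -1.425 -3.111
endloop
endfacet
facet normal 0.996 -0.043 0.076
outer loop
vertex 4.446 -1.899 -2.407
vertex 4.52 -1.425 -3.111
vertex 4.478 -1.05 -2.347
endloop
endfacet
facet normal 0.690 -0.077 0.719
outer loop
vertex 4.446 -1.899 -2.407
vertex 4.478 -1.05 -2.347
vertex 3.929 -1.49 -1.867
endloop
endfacet
facet normal -0.414 -0.400 0.818
outer loop
vertex 3.632 -2.137 -2.334
vertex 3.929 -1.49 -1.867
vertex 3.16 -1.435 -2.229
endloop
endfacet
facet normal -0.358 -0.908 -0.217
outer loop
vertex 3.997 -2.097 -3.103
vertex 3.632 -2.137 -2.334
vertex 3.202 -1.81 -2.993
endloop
endfacet
facet normal 0.386 -0.311 -0.868
outer loop
vertex 4.52 -1.425 -3.111
vertex 3.997 -2.097 -3.103
vertex 3.751 -1.37 -3.473
endloop
endfacet
facet normal 0.790 0.566 -0.235
outer loop
vertex 4.478 -1.05 -2.347
vertex 4.52 -1.425 -3.111
vertex 4.048 -0.723 -3.006
endloop
endfacet
facet normal 0.296 0.511 0.807
outer loop
vertex 3.929 -1.49 -1.867
vertex 4.478 -1.05 -2.347
vertex 3.683 -0.763 -2.237
endloop
endfacet
facet normal -0.638 -0.287 -0.715
outer loop
vertex 1.378 -2.628 4.05
vertex 0.775 -1.586 4.17
vertex 2.576 -1.772 2.637
endloop
endfacet
facet normal 0.499 -0.861 -0.099
outer loop
vertex 3.105 -1.534 3.23
vertex 1.378 -2.628 4.05
vertex 2.576 -1.772 2.637
endloop
endfacet
facet normal -0.638 -0.287 -0.714
outer loop
vertex 2.576 -1.772 2.637
vertex 0.775 -1.586 4.17
vertex 1.972 -0.73 2.757
endloop
endfacet
facet normal 0.587 0.420 -0.692
outer loop
vertex 1.972 -0.73 2.757
vertex 3.105 -1.534 3.23
vertex 2.576 -1.772 2.637
endloop
endfacet
facet normal -0.587 -0.420 0.692
outer loop
vertex 1.378 -2.628 4.05
vertex 1.304 -1.348 4.763
vertex 0.775 -1.586 4.17
endloop
endfacet
facet normal 0.498 -0.861 -0.100
outer loop
vertex 1.908 -2.39 4.643
vertex 1.378 -2.628 4.05
vertex 3.105 -1.534 3.23
endloop
endfacet
facet normal -0.587 -0.420 0.693
outer loop
vertex 1.908 -2.39 4.643
vertex 1.304 -1.348 4.763
vertex 1.378 -2.628 4.05
endloop
endfacet
facet normal -0.499 0.861 0.099
outer loop
vertex 0.775 -1.586 4.17
vertex 1.304 -1.348 4.763
vertex 1.972 -0.73 2.757
endloop
endfacet
facet normal 0.587 0.419 -0.693
outer loop
vertex 2.502 -0.492 3.35
vertex 3.105 -1.534 3.23
vertex 1.972 -0.73 2.757
endloop
endfacet
facet normal -0.498 0.861 0.099
outer loop
vertex 1.972 -0.73 2.757
vertex 1.304 -1.348 4.763
vertex 2.502 -0.492 3.35
endloop
endfacet
facet normal 0.638 0.287 0.714
outer loop
vertex 2.502 -0.492 3.35
vertex 1.908 -2.39 4.643
vertex 3.105 -1.534 3.23
endloop
endfacet
facet normal 0.638 0.287 0.715
outer loop
vertex 1.304 -1.348 4.763
vertex 1.908 -2.39 4.643
vertex 2.502 -0.492 3.35
endloop
endfacet

endsolid
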